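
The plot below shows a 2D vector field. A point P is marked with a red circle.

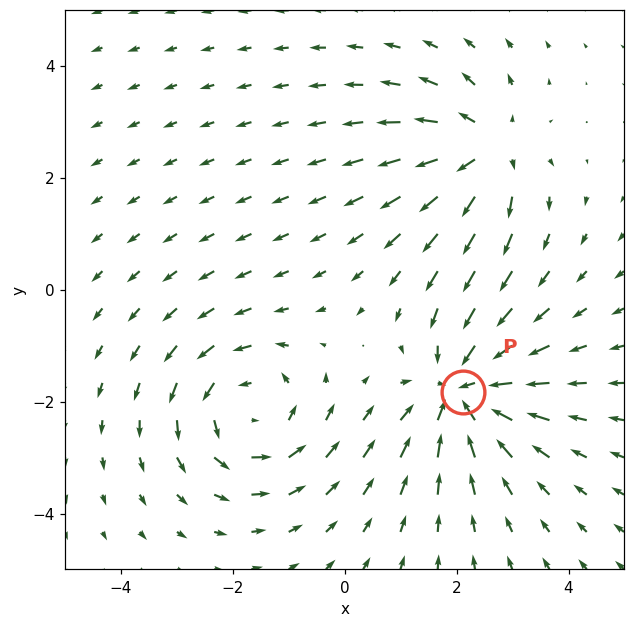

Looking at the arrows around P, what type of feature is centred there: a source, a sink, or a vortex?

At P (2.1, -1.8) the arrows converge inward. Divergence about -5, curl ≈0 — negative divergence with near-zero curl is a sink.

sink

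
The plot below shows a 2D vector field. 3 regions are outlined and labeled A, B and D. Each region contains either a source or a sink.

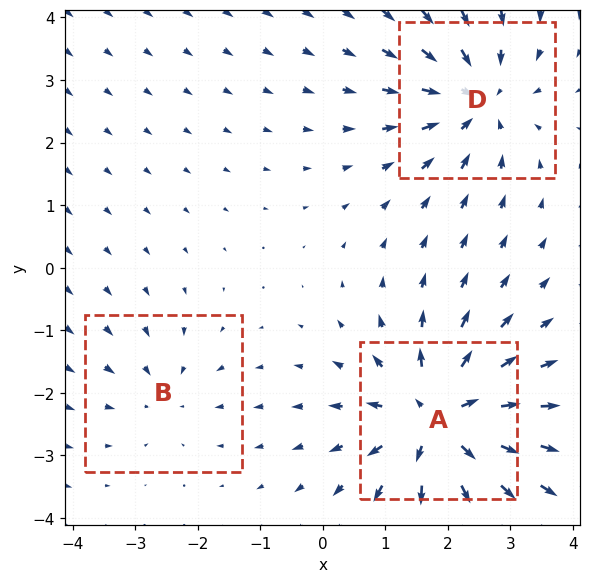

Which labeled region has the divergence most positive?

A

Divergence at each region's feature centre — A: about +5, B: about -2, D: about -4. Region A is most positive.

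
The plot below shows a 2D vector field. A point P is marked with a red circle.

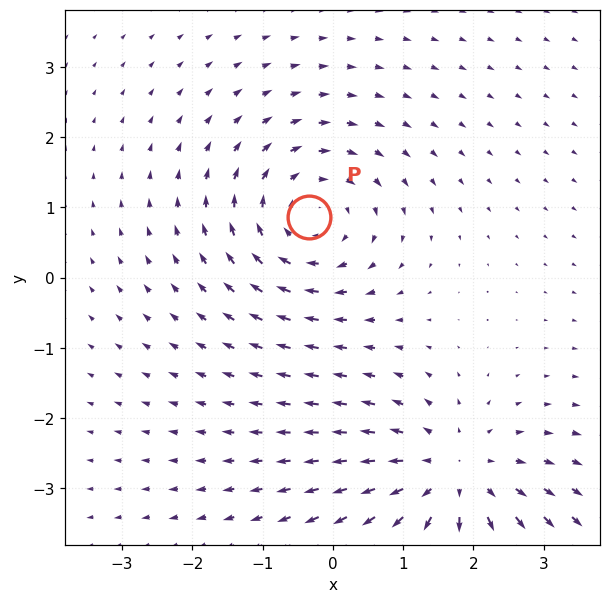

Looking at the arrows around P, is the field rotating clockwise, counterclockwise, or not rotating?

clockwise

Near P at (-0.3, 0.9) the arrows circulate clockwise. The curl (z-component) there is about -4; negative curl means clockwise rotation.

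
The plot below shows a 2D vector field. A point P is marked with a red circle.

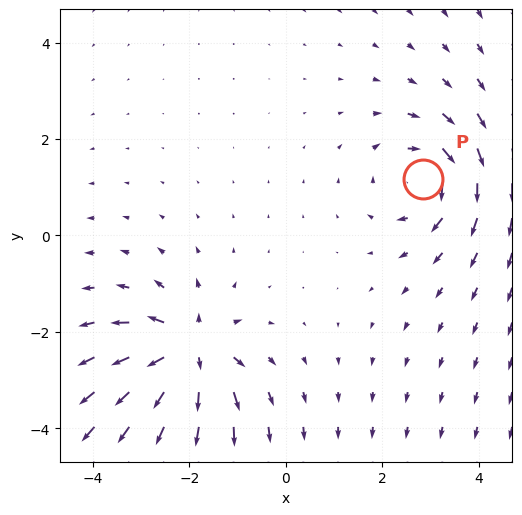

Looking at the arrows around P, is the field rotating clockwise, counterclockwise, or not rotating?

clockwise

Near P at (2.9, 1.2) the arrows circulate clockwise. The curl (z-component) there is about -4; negative curl means clockwise rotation.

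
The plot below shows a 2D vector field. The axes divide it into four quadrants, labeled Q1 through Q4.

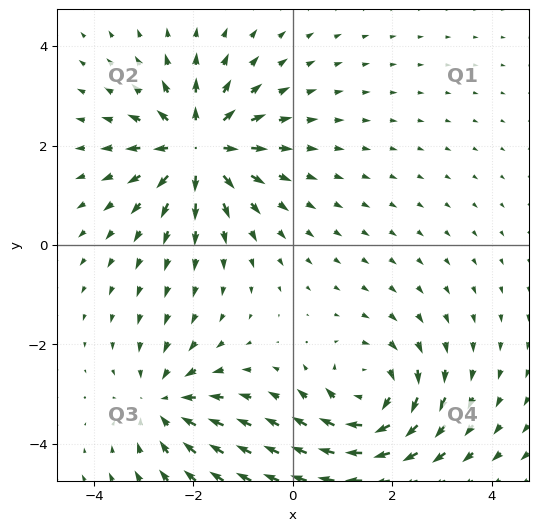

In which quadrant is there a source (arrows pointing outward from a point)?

Q2

The source sits at approximately (-1.9, 2.0), which lies in quadrant Q2. The divergence there is about +5, positive as expected for a source.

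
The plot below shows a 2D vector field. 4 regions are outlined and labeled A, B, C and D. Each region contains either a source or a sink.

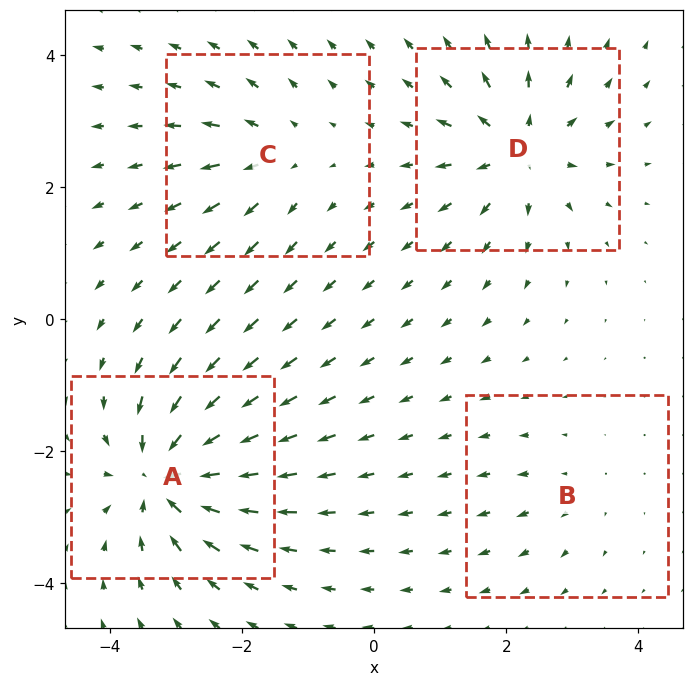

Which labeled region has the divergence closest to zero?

B

Divergence at each region's feature centre — A: about -9, B: about +2, C: about +4, D: about +7. Region B is closest to zero.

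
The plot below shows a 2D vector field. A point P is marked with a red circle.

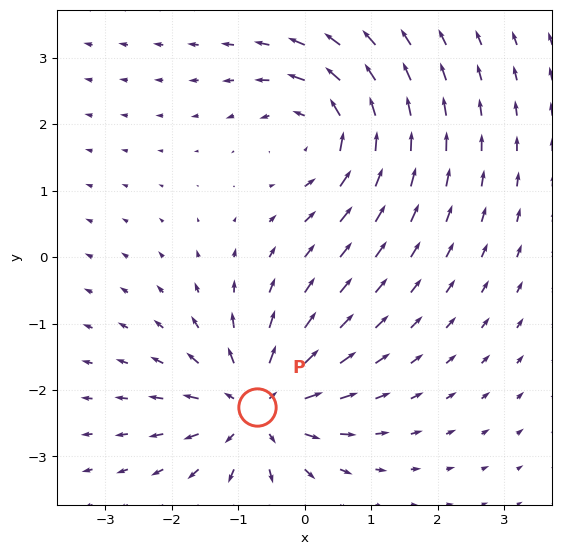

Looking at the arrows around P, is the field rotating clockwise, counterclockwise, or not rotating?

not rotating

Near P at (-0.7, -2.3) the arrows show no circulation. The curl there is ≈0.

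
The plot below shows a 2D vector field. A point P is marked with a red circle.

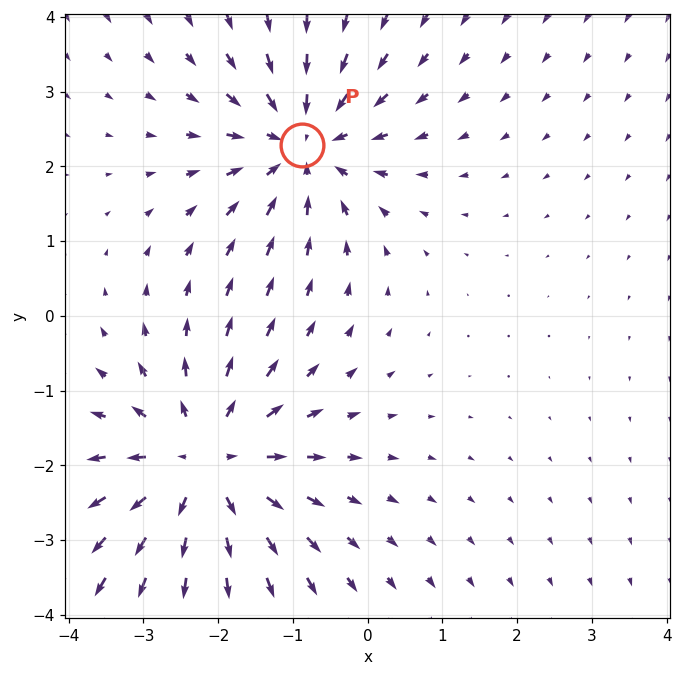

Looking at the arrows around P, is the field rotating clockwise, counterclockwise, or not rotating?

not rotating

Near P at (-0.9, 2.3) the arrows show no circulation. The curl there is ≈0.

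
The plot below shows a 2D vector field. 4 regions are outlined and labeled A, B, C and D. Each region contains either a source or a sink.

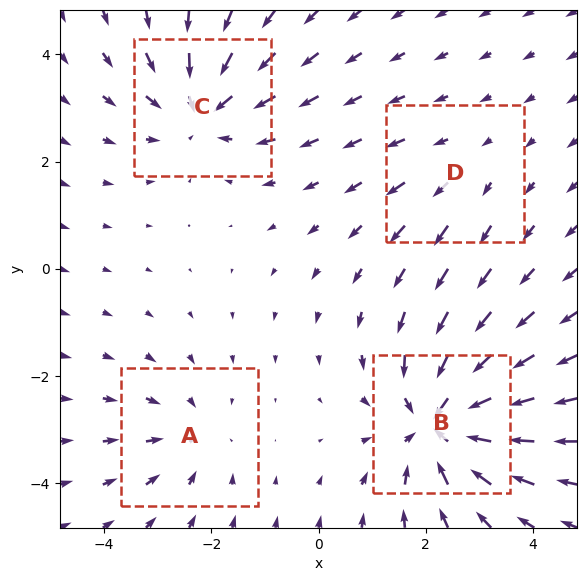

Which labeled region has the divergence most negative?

B

Divergence at each region's feature centre — A: about -3, B: about -7, C: about -5, D: about +2. Region B is most negative.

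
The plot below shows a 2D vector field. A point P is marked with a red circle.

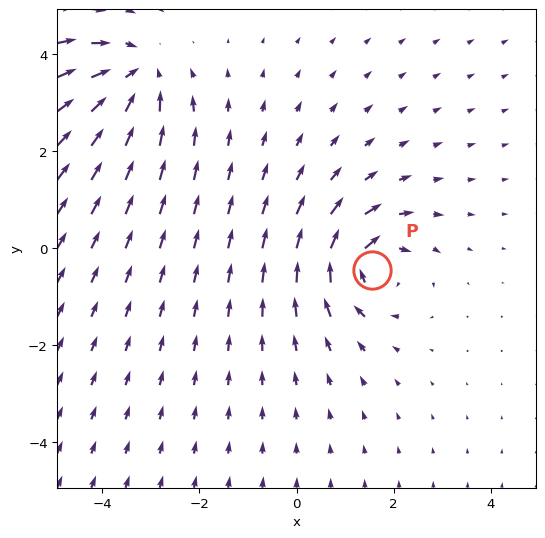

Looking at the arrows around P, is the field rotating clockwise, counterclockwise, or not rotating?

Near P at (1.6, -0.4) the arrows circulate clockwise. The curl (z-component) there is about -5; negative curl means clockwise rotation.

clockwise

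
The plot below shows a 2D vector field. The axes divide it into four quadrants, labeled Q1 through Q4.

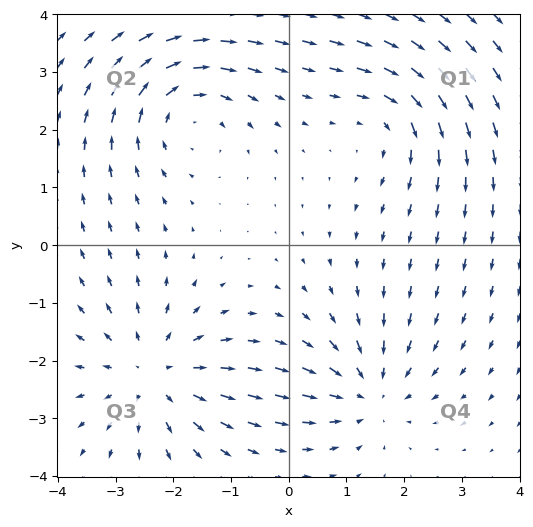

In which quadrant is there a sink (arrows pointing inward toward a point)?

The sink sits at approximately (1.4, -2.5), which lies in quadrant Q4. The divergence there is about -4, negative as expected for a sink.

Q4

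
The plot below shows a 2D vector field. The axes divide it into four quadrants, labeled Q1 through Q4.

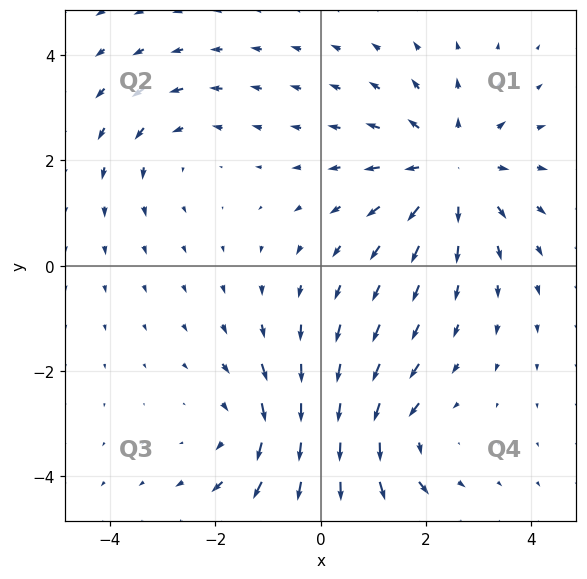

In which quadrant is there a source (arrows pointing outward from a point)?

The source sits at approximately (2.5, 1.8), which lies in quadrant Q1. The divergence there is about +4, positive as expected for a source.

Q1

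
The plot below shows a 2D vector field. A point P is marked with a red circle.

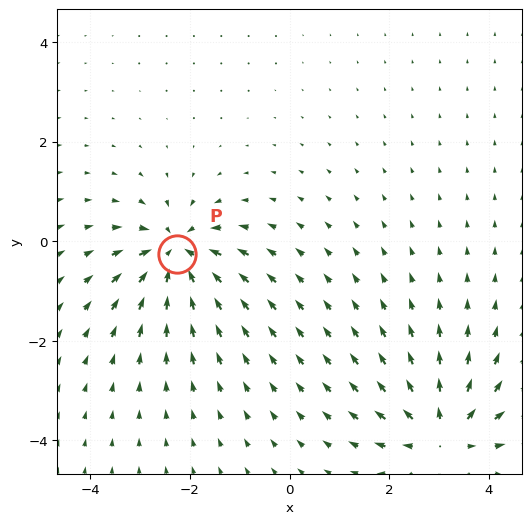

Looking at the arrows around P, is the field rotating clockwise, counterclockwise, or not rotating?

not rotating

Near P at (-2.3, -0.2) the arrows show no circulation. The curl there is ≈0.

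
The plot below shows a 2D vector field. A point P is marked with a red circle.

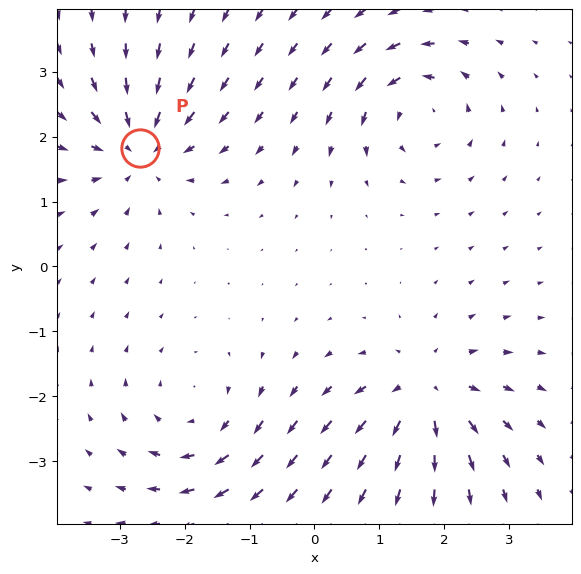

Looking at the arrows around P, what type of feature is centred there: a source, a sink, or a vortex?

At P (-2.7, 1.8) the arrows converge inward. Divergence about -6, curl ≈0 — negative divergence with near-zero curl is a sink.

sink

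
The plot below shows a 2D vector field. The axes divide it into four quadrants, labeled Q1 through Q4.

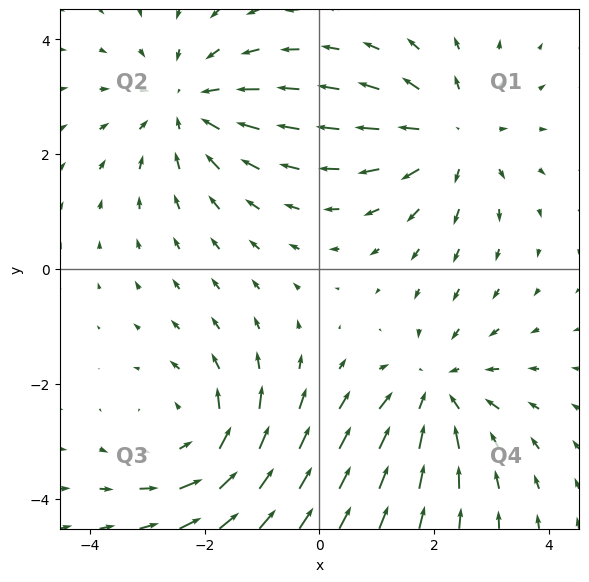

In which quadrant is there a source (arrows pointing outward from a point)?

Q1

The source sits at approximately (2.3, 2.3), which lies in quadrant Q1. The divergence there is about +3, positive as expected for a source.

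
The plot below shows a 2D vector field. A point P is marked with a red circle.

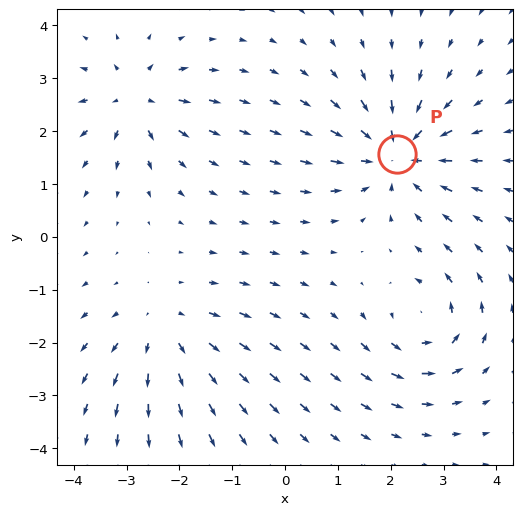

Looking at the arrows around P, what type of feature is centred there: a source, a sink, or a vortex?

sink

At P (2.1, 1.6) the arrows converge inward. Divergence about -5, curl ≈0 — negative divergence with near-zero curl is a sink.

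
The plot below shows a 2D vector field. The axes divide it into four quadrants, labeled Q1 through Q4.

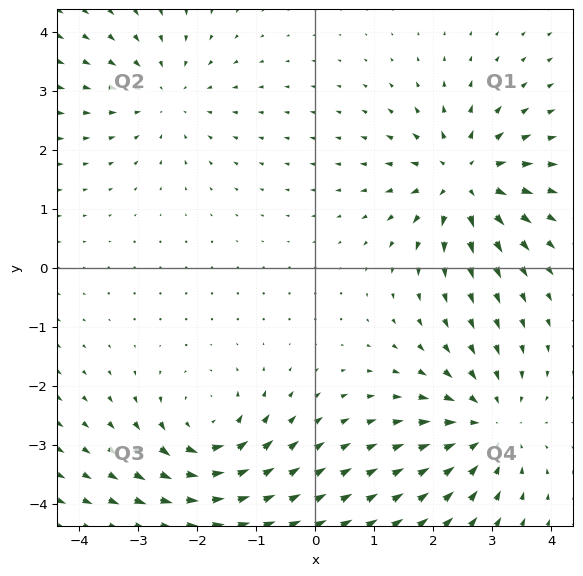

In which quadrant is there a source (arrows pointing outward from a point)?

Q1

The source sits at approximately (2.5, 1.5), which lies in quadrant Q1. The divergence there is about +5, positive as expected for a source.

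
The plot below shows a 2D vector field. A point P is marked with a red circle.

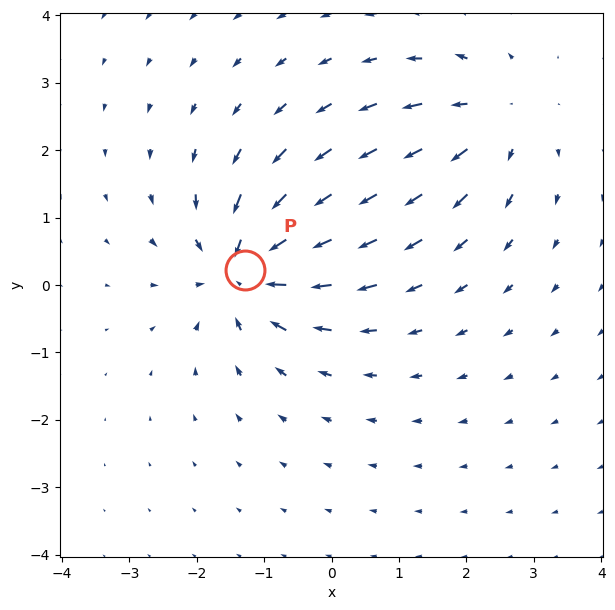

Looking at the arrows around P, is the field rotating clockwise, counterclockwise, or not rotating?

not rotating

Near P at (-1.3, 0.2) the arrows show no circulation. The curl there is ≈0.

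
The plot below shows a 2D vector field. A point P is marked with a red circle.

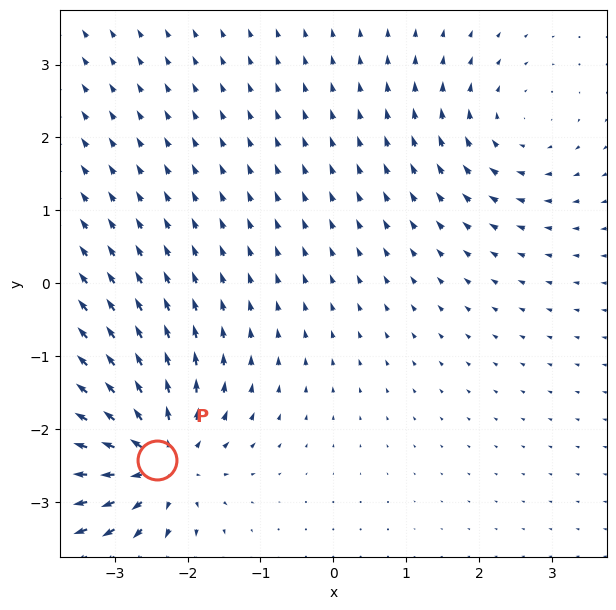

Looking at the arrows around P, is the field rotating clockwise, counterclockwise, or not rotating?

Near P at (-2.4, -2.4) the arrows show no circulation. The curl there is ≈0.

not rotating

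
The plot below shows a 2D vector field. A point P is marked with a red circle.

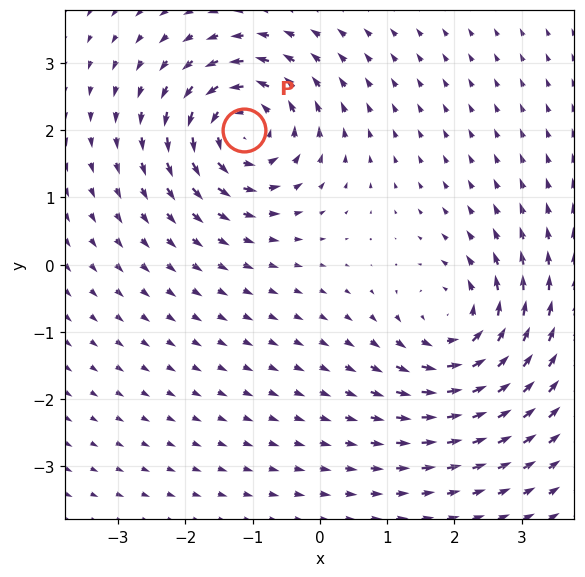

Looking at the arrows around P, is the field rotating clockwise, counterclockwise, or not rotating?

counterclockwise

Near P at (-1.1, 2.0) the arrows circulate counterclockwise. The curl (z-component) there is about +6; positive curl means counterclockwise rotation.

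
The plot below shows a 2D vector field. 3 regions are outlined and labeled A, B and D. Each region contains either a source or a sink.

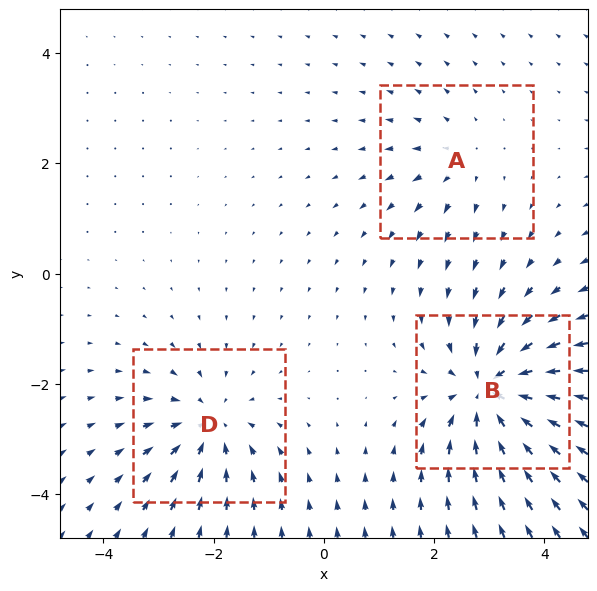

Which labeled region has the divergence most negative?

Divergence at each region's feature centre — A: about +2, B: about -6, D: about -4. Region B is most negative.

B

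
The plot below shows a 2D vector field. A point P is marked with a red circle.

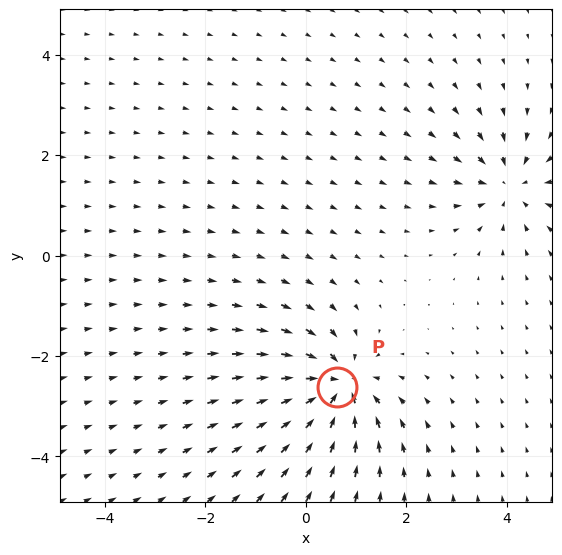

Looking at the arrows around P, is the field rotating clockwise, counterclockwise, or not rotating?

not rotating

Near P at (0.6, -2.6) the arrows show no circulation. The curl there is ≈0.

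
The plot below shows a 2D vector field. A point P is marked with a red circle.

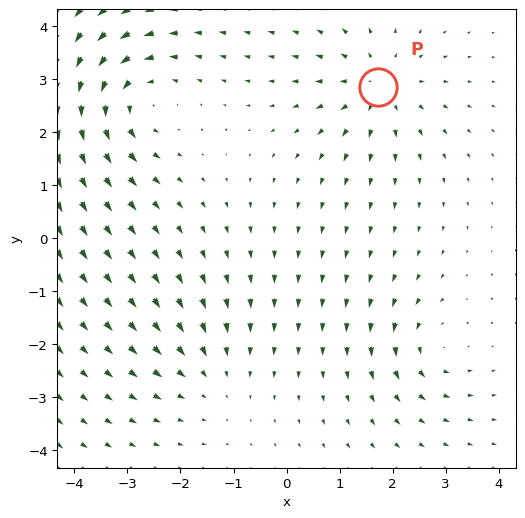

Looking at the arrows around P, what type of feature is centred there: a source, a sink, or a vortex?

At P (1.7, 2.9) the arrows spread outward. Divergence about +4, curl ≈0 — positive divergence with near-zero curl is a source.

source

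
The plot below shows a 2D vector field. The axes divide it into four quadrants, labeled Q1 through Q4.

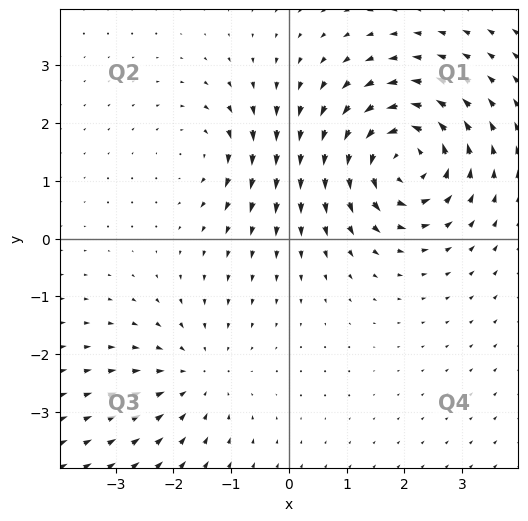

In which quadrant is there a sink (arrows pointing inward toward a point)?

Q3

The sink sits at approximately (-1.6, -2.4), which lies in quadrant Q3. The divergence there is about -3, negative as expected for a sink.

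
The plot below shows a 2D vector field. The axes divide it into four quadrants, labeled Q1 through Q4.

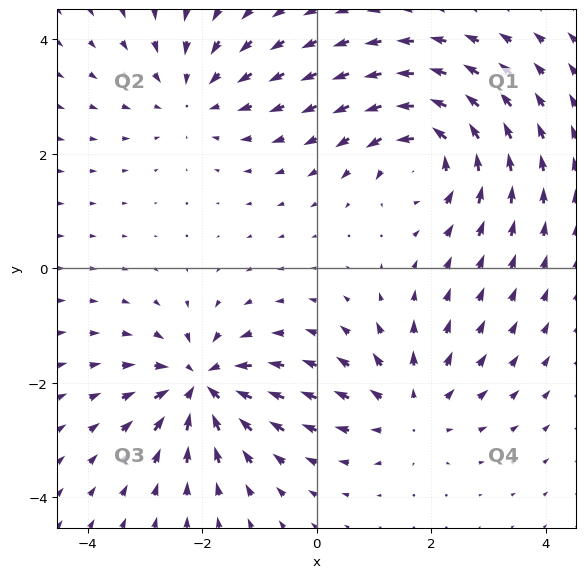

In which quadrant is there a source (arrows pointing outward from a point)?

The source sits at approximately (1.6, -2.4), which lies in quadrant Q4. The divergence there is about +4, positive as expected for a source.

Q4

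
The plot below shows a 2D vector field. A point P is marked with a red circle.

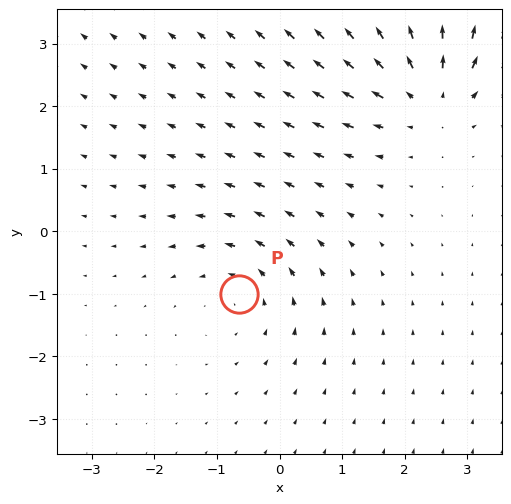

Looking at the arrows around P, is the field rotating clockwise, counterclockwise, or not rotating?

Near P at (-0.6, -1.0) the arrows circulate counterclockwise. The curl (z-component) there is about +2; positive curl means counterclockwise rotation.

counterclockwise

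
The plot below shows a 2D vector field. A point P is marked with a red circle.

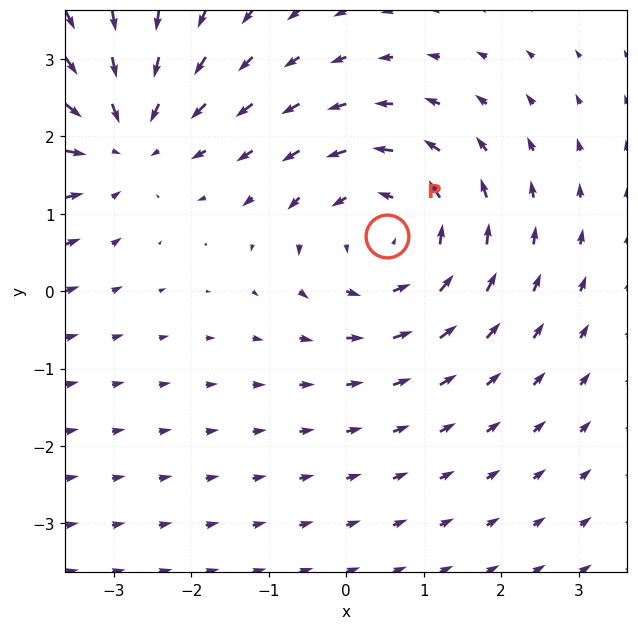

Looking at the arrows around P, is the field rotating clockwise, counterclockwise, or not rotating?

Near P at (0.5, 0.7) the arrows circulate counterclockwise. The curl (z-component) there is about +4; positive curl means counterclockwise rotation.

counterclockwise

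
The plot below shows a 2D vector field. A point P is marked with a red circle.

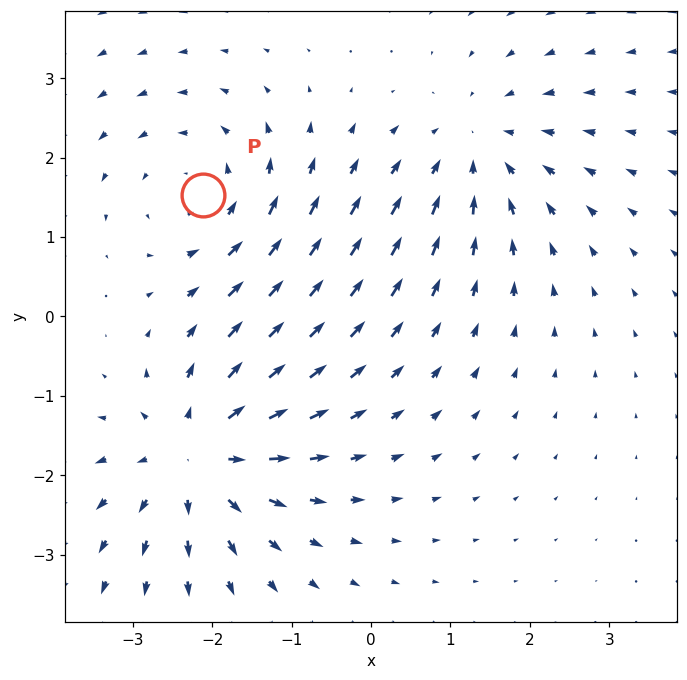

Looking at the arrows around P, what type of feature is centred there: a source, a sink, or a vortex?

vortex

At P (-2.1, 1.5) the arrows circulate counterclockwise. Divergence ≈0, curl about +4 — near-zero divergence with nonzero curl is a vortex.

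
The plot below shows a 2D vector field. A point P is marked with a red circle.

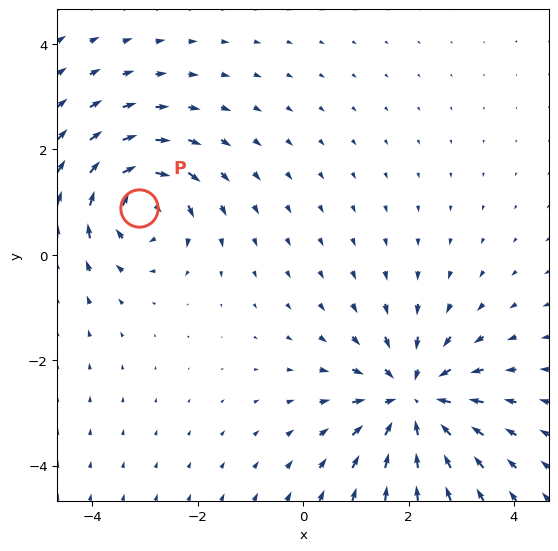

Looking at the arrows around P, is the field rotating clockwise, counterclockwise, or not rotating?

Near P at (-3.1, 0.9) the arrows circulate clockwise. The curl (z-component) there is about -4; negative curl means clockwise rotation.

clockwise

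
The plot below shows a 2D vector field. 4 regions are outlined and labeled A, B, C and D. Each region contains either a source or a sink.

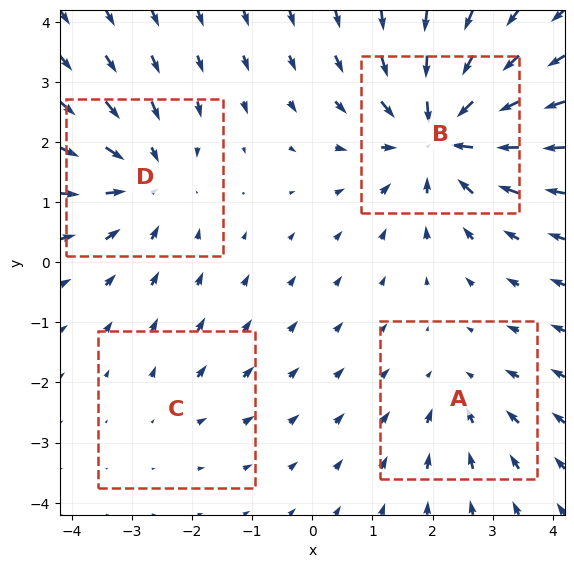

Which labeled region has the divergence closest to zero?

C

Divergence at each region's feature centre — A: about -3, B: about -7, C: about +2, D: about -4. Region C is closest to zero.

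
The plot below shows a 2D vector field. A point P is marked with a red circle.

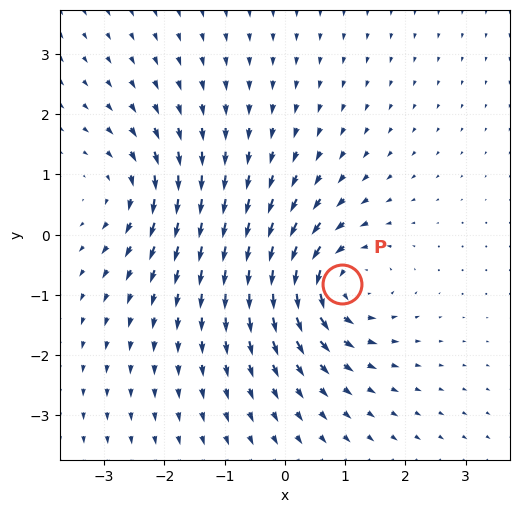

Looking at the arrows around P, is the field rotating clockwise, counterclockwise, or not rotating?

Near P at (0.9, -0.8) the arrows circulate counterclockwise. The curl (z-component) there is about +6; positive curl means counterclockwise rotation.

counterclockwise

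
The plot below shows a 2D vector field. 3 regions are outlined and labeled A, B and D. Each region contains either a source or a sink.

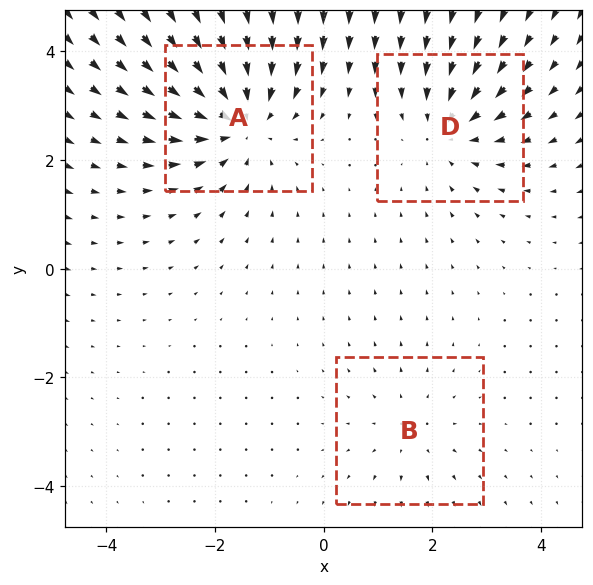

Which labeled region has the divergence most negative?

Divergence at each region's feature centre — A: about -4, B: about +2, D: about -3. Region A is most negative.

A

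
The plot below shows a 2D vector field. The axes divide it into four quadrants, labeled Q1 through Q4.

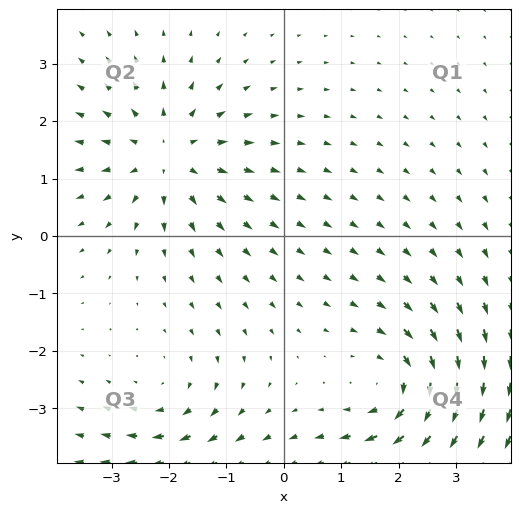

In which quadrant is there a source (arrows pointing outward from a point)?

Q2

The source sits at approximately (-2.0, 1.4), which lies in quadrant Q2. The divergence there is about +5, positive as expected for a source.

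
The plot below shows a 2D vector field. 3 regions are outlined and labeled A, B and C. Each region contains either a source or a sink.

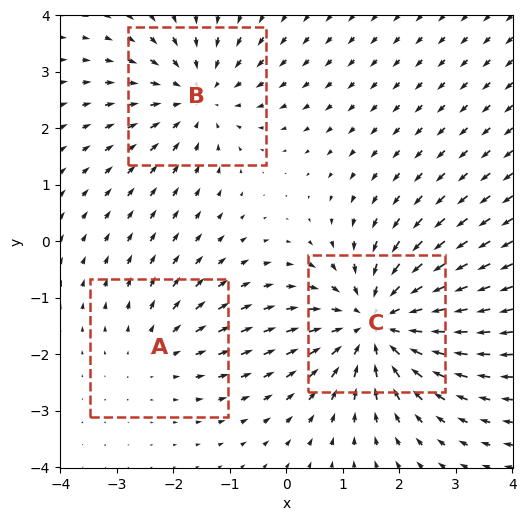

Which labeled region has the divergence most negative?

Divergence at each region's feature centre — A: about +2, B: about -3, C: about -4. Region C is most negative.

C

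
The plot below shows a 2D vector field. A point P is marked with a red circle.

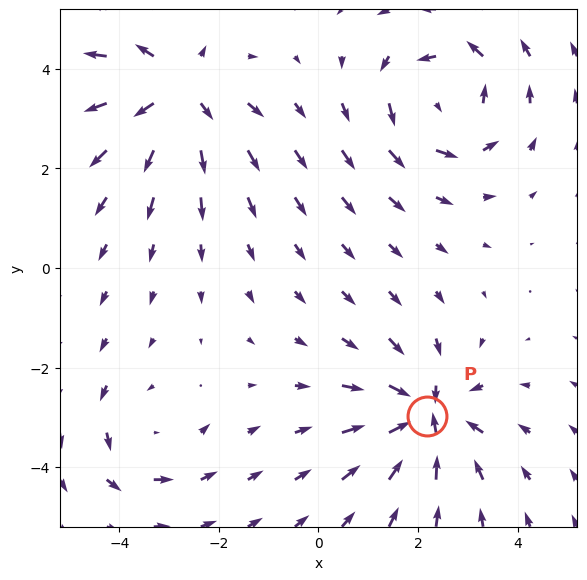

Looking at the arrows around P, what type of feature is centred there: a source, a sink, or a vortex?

sink

At P (2.2, -3.0) the arrows converge inward. Divergence about -5, curl ≈0 — negative divergence with near-zero curl is a sink.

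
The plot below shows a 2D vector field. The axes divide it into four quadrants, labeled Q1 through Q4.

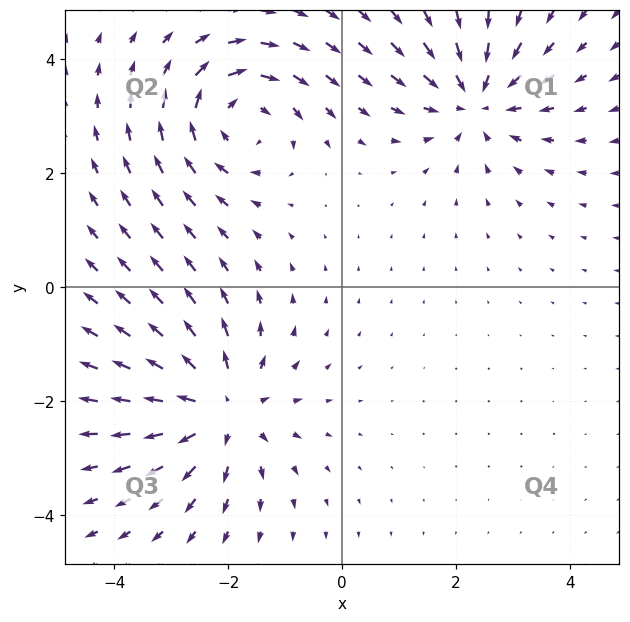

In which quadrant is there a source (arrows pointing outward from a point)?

The source sits at approximately (-2.1, -2.1), which lies in quadrant Q3. The divergence there is about +4, positive as expected for a source.

Q3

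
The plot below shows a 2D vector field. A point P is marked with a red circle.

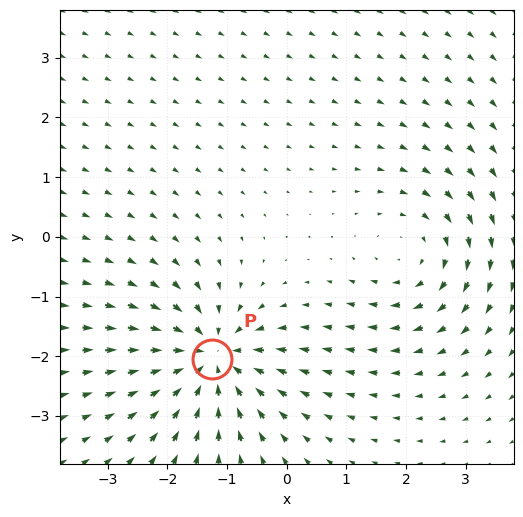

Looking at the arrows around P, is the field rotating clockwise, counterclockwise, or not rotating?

not rotating

Near P at (-1.3, -2.0) the arrows show no circulation. The curl there is ≈0.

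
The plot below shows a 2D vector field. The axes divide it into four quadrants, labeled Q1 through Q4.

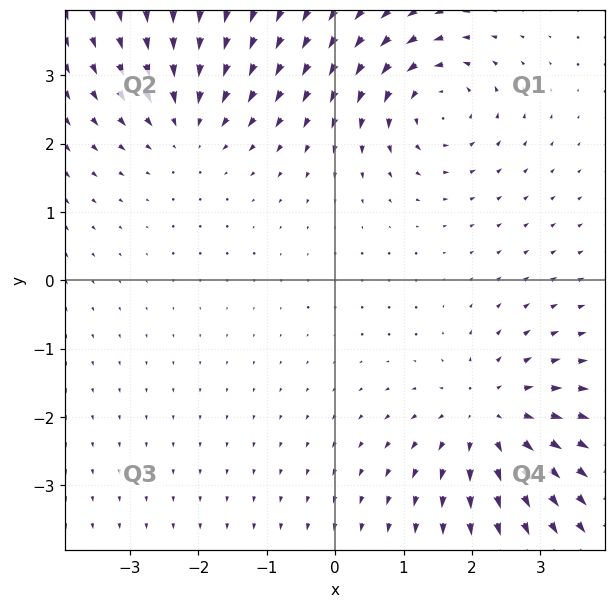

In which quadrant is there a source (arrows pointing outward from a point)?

The source sits at approximately (2.3, -2.0), which lies in quadrant Q4. The divergence there is about +4, positive as expected for a source.

Q4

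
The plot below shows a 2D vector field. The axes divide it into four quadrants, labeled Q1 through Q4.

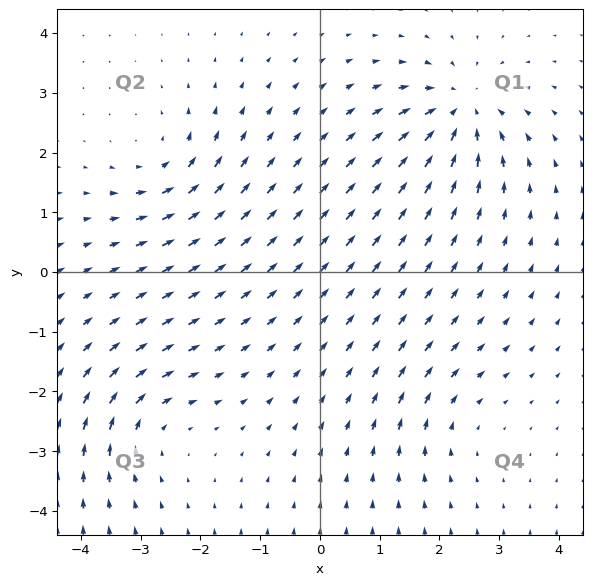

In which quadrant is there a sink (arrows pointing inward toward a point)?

Q1

The sink sits at approximately (2.4, 2.7), which lies in quadrant Q1. The divergence there is about -5, negative as expected for a sink.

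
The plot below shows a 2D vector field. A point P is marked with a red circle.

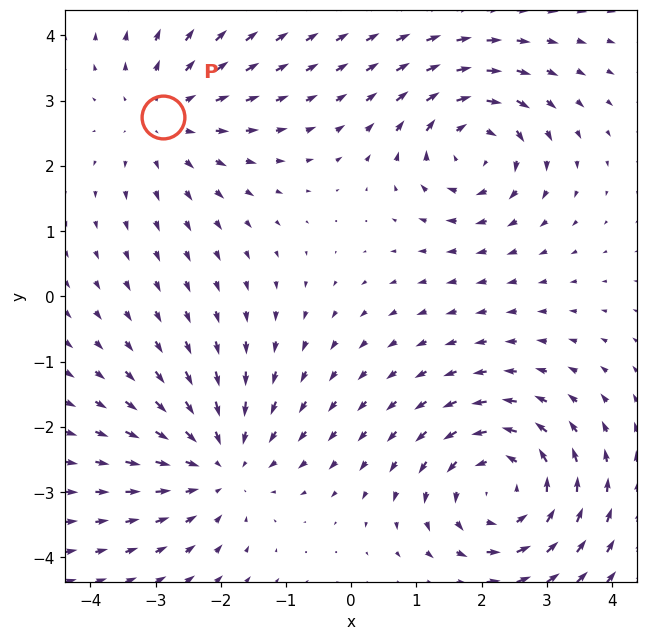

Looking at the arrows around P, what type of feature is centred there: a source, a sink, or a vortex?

source

At P (-2.9, 2.7) the arrows spread outward. Divergence about +3, curl ≈0 — positive divergence with near-zero curl is a source.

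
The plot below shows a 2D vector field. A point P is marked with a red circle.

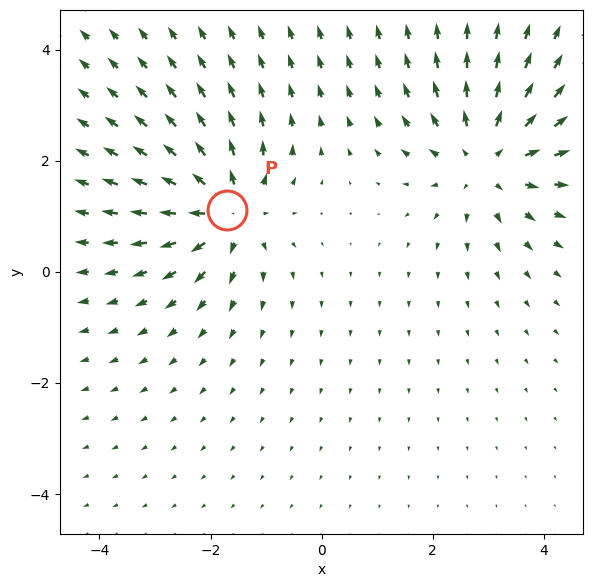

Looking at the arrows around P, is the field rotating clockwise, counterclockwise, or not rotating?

Near P at (-1.7, 1.1) the arrows show no circulation. The curl there is ≈0.

not rotating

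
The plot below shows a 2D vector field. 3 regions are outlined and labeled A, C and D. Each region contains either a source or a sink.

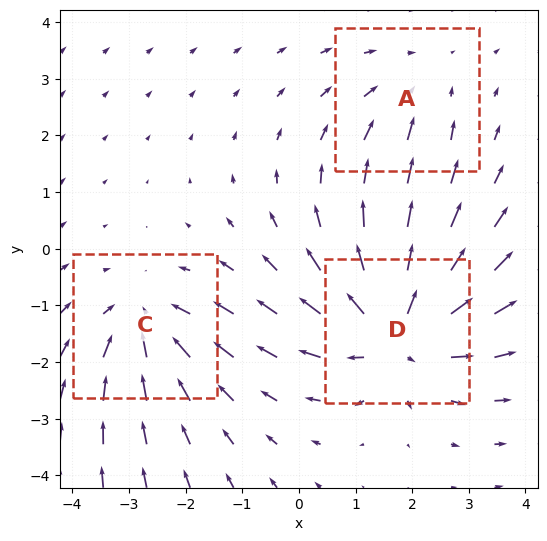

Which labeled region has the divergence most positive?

D

Divergence at each region's feature centre — A: about -2, C: about -3, D: about +4. Region D is most positive.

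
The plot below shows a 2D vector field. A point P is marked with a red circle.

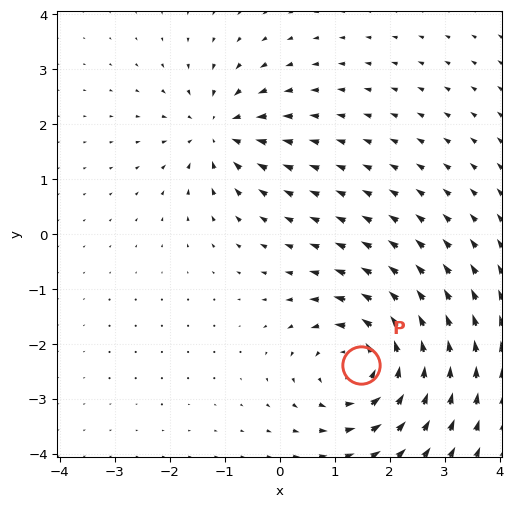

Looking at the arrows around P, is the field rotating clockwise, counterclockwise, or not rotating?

Near P at (1.5, -2.4) the arrows circulate counterclockwise. The curl (z-component) there is about +4; positive curl means counterclockwise rotation.

counterclockwise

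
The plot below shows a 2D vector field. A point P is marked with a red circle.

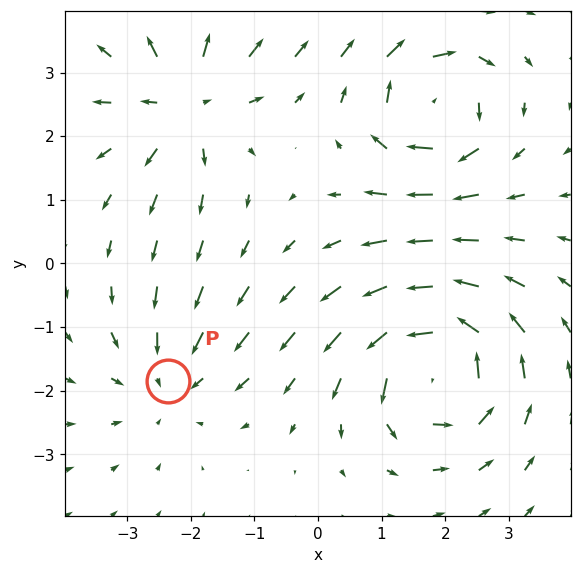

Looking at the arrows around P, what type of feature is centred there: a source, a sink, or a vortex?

sink

At P (-2.4, -1.8) the arrows converge inward. Divergence about -3, curl ≈0 — negative divergence with near-zero curl is a sink.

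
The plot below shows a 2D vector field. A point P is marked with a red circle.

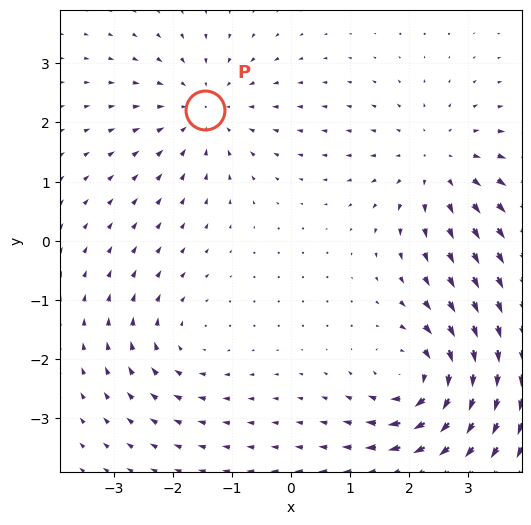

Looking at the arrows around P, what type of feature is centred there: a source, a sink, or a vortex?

sink

At P (-1.5, 2.2) the arrows converge inward. Divergence about -3, curl ≈0 — negative divergence with near-zero curl is a sink.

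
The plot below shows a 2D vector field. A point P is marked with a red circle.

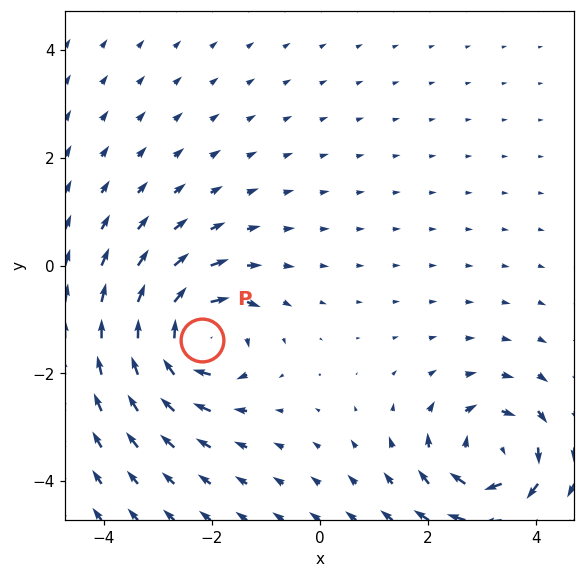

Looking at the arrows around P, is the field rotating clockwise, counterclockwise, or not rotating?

clockwise

Near P at (-2.2, -1.4) the arrows circulate clockwise. The curl (z-component) there is about -6; negative curl means clockwise rotation.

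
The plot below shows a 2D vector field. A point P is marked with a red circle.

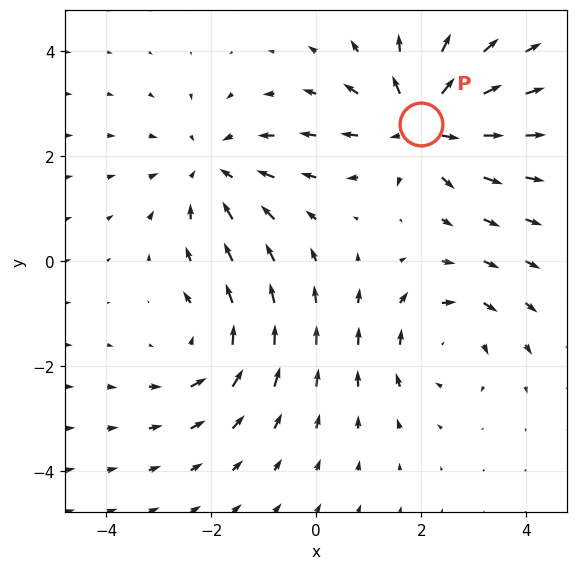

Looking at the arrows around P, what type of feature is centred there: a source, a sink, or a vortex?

At P (2.0, 2.6) the arrows spread outward. Divergence about +5, curl ≈0 — positive divergence with near-zero curl is a source.

source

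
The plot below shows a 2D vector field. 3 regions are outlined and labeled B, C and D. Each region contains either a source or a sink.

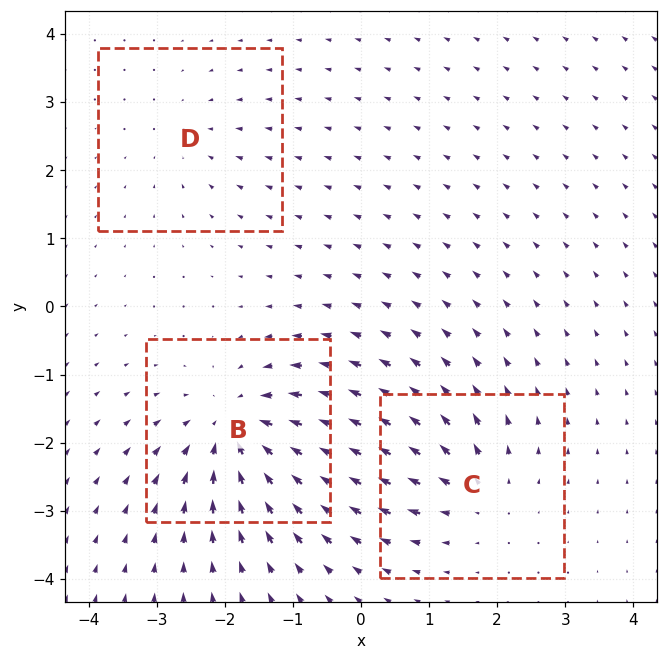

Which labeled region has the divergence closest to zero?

Divergence at each region's feature centre — B: about -6, C: about +4, D: about -2. Region D is closest to zero.

D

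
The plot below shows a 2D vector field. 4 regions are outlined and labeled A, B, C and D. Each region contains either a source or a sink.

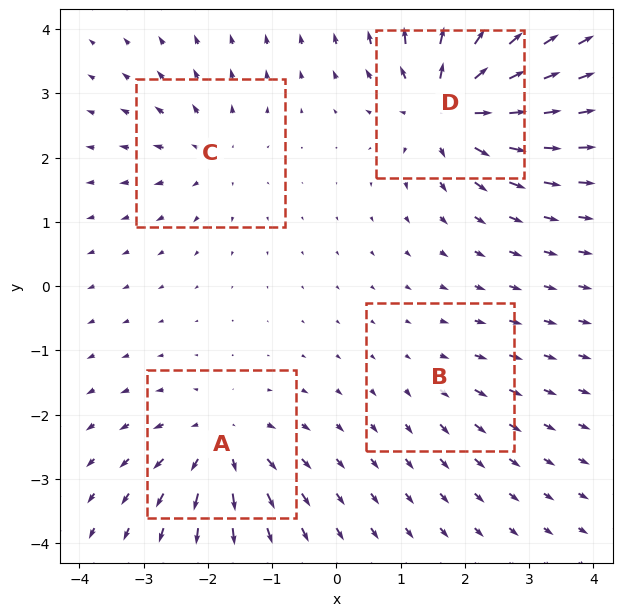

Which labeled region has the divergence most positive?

D

Divergence at each region's feature centre — A: about +6, B: about +2, C: about +4, D: about +9. Region D is most positive.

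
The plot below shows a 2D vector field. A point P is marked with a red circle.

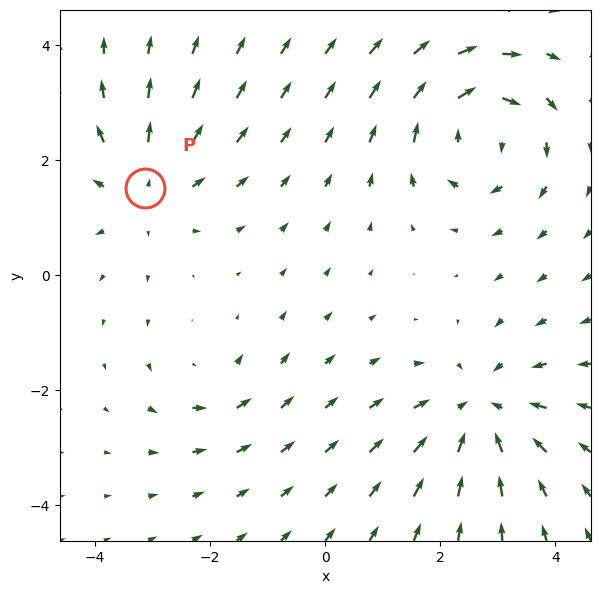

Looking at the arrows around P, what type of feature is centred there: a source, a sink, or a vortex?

source

At P (-3.1, 1.5) the arrows spread outward. Divergence about +4, curl ≈0 — positive divergence with near-zero curl is a source.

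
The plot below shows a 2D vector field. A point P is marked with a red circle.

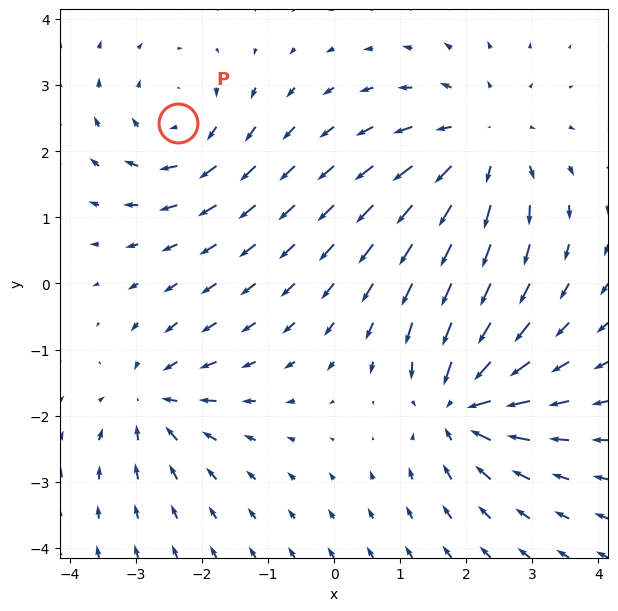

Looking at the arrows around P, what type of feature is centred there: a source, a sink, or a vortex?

At P (-2.4, 2.4) the arrows circulate clockwise. Divergence ≈0, curl about -4 — near-zero divergence with nonzero curl is a vortex.

vortex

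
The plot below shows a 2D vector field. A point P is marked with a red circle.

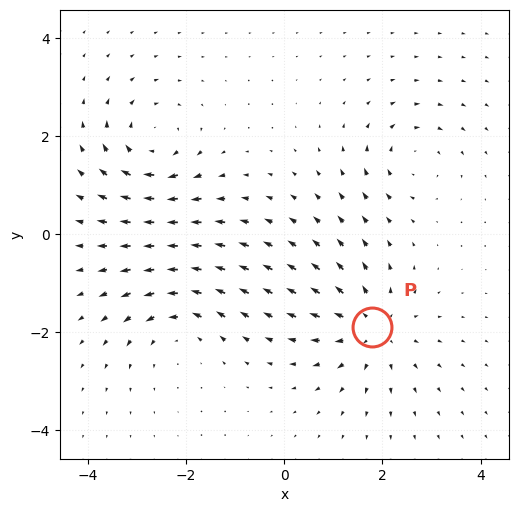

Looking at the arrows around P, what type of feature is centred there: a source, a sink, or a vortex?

At P (1.8, -1.9) the arrows spread outward. Divergence about +5, curl ≈0 — positive divergence with near-zero curl is a source.

source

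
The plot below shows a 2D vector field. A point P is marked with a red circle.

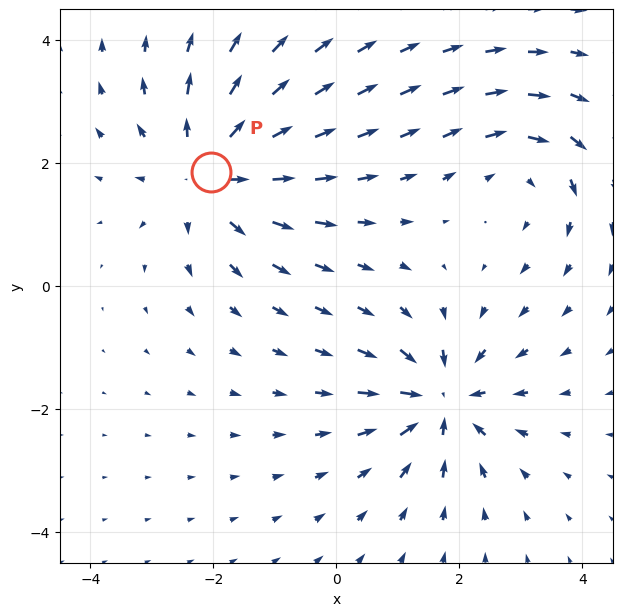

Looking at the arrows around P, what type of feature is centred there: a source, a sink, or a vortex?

At P (-2.0, 1.9) the arrows spread outward. Divergence about +3, curl ≈0 — positive divergence with near-zero curl is a source.

source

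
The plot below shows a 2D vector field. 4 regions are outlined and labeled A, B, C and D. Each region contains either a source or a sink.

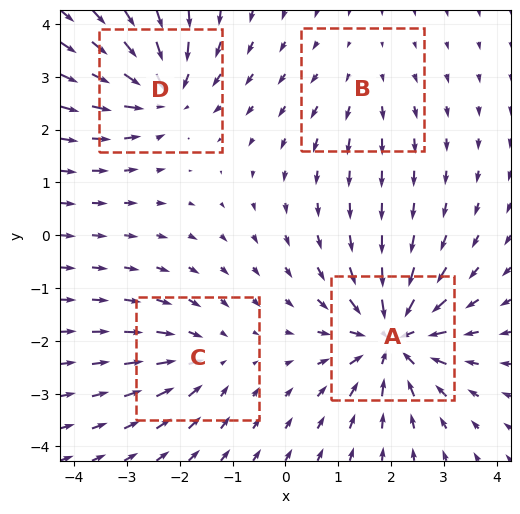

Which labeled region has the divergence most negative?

A

Divergence at each region's feature centre — A: about -7, B: about +2, C: about -3, D: about -6. Region A is most negative.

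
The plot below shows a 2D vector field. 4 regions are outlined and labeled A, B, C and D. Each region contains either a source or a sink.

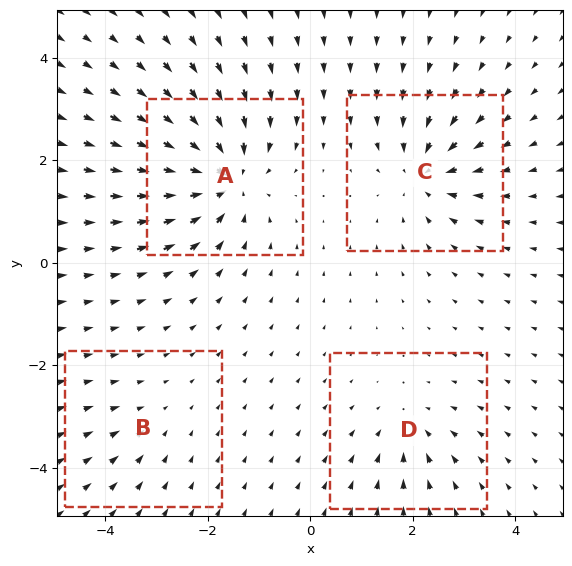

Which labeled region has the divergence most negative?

A

Divergence at each region's feature centre — A: about -8, B: about -2, C: about -6, D: about -4. Region A is most negative.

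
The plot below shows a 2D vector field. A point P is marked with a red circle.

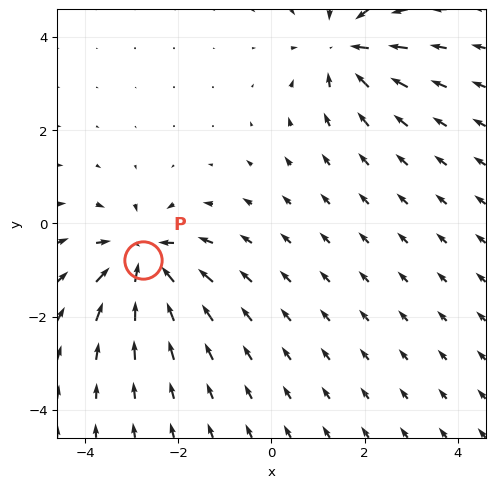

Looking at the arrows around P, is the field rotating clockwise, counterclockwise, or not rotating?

Near P at (-2.7, -0.8) the arrows show no circulation. The curl there is ≈0.

not rotating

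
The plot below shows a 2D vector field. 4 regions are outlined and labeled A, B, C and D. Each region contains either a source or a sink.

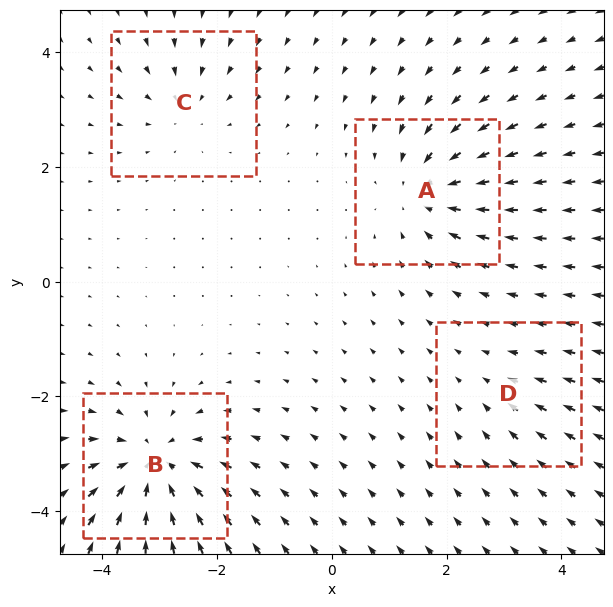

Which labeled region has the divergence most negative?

Divergence at each region's feature centre — A: about -6, B: about -7, C: about -4, D: about -2. Region B is most negative.

B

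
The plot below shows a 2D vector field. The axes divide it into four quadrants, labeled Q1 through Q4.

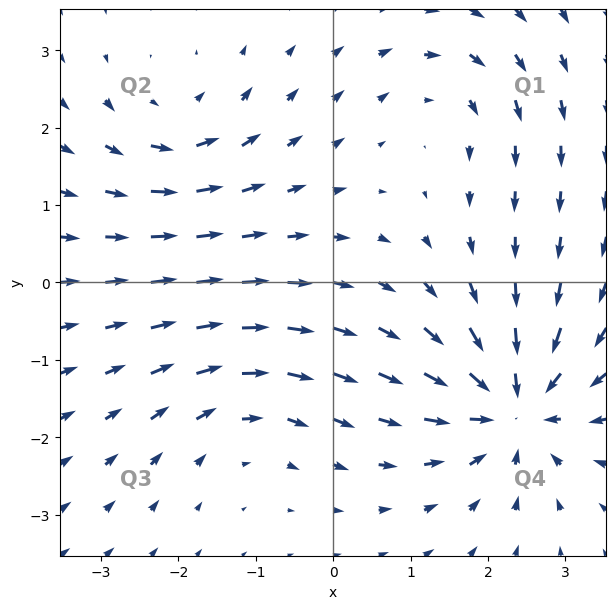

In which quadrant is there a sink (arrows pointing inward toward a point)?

Q4

The sink sits at approximately (2.3, -1.6), which lies in quadrant Q4. The divergence there is about -6, negative as expected for a sink.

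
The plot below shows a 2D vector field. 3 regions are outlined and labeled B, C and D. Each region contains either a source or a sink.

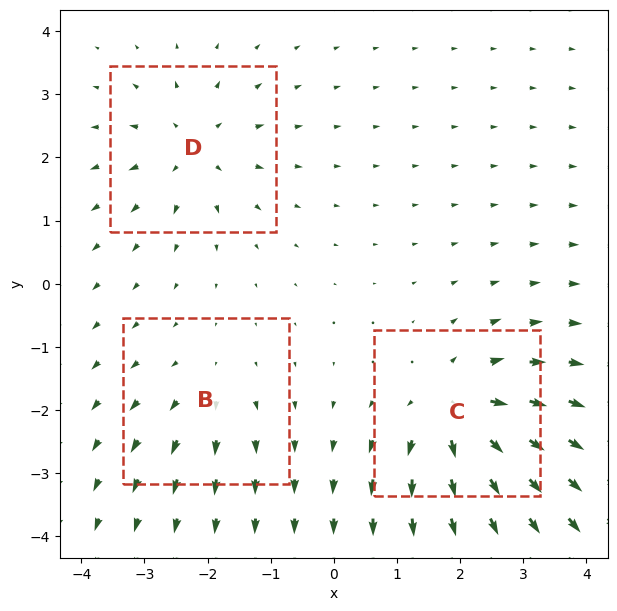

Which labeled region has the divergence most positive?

C

Divergence at each region's feature centre — B: about +2, C: about +5, D: about +4. Region C is most positive.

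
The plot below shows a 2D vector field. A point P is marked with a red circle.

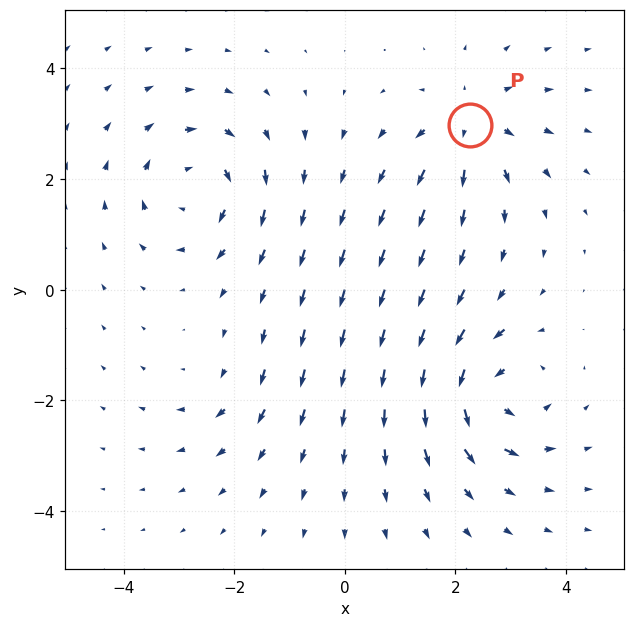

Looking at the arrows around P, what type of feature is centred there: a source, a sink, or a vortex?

source

At P (2.3, 3.0) the arrows spread outward. Divergence about +4, curl ≈0 — positive divergence with near-zero curl is a source.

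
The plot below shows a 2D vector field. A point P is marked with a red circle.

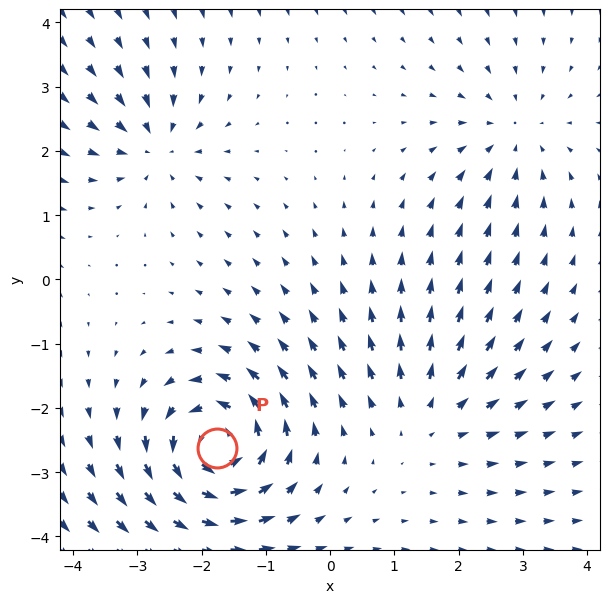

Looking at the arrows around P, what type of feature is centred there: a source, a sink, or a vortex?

At P (-1.8, -2.6) the arrows circulate counterclockwise. Divergence ≈0, curl about +7 — near-zero divergence with nonzero curl is a vortex.

vortex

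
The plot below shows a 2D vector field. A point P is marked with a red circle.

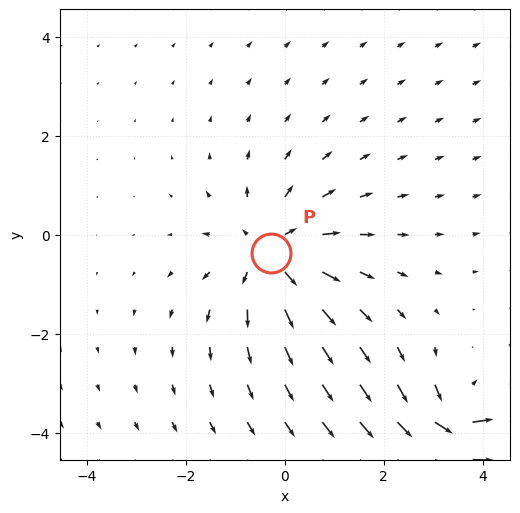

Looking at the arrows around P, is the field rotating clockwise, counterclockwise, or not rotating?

not rotating

Near P at (-0.3, -0.4) the arrows show no circulation. The curl there is ≈0.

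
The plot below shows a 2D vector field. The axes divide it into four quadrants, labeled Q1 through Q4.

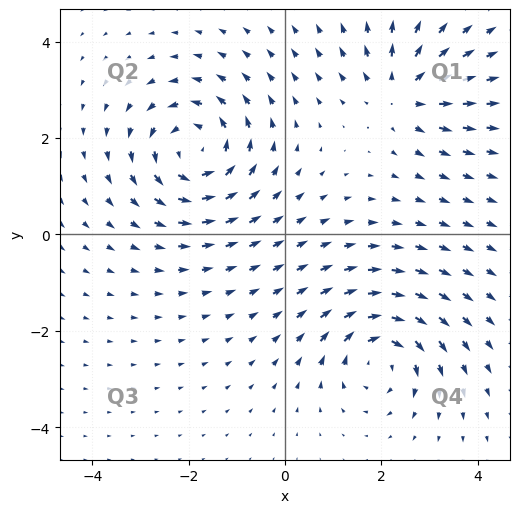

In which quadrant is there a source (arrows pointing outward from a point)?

Q1

The source sits at approximately (2.4, 2.9), which lies in quadrant Q1. The divergence there is about +3, positive as expected for a source.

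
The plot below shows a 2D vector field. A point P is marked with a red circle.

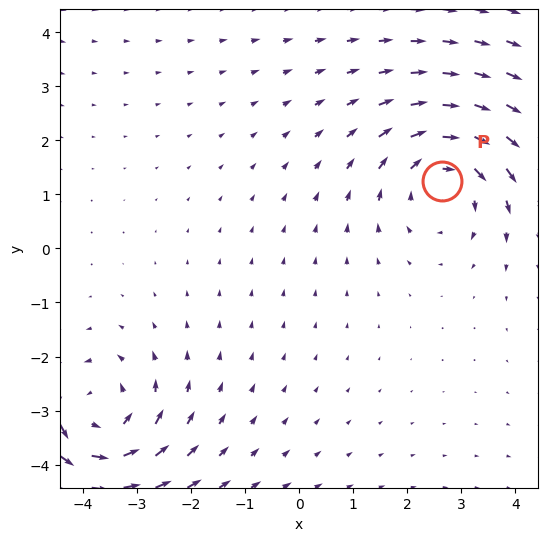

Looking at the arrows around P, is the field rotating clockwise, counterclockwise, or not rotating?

Near P at (2.7, 1.2) the arrows circulate clockwise. The curl (z-component) there is about -2; negative curl means clockwise rotation.

clockwise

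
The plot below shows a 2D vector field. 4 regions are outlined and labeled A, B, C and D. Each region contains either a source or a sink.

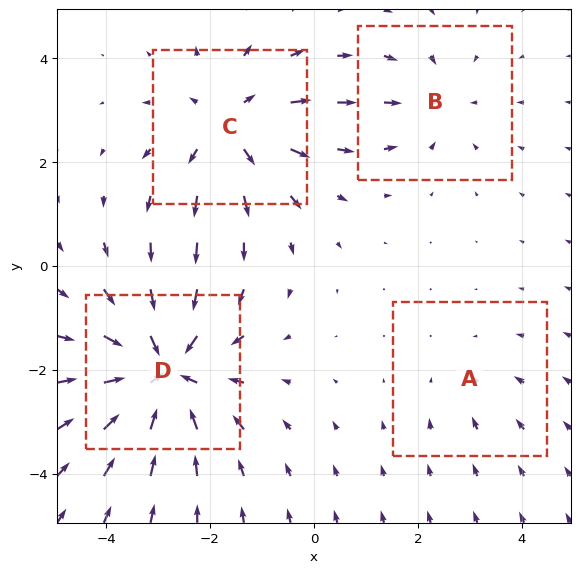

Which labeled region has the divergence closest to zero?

A

Divergence at each region's feature centre — A: about -2, B: about -3, C: about +5, D: about -6. Region A is closest to zero.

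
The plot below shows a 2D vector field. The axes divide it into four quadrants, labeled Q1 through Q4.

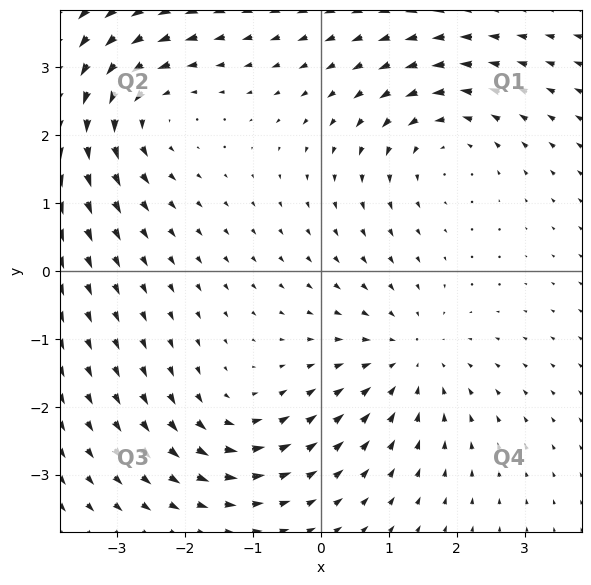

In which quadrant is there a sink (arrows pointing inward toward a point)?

The sink sits at approximately (1.3, -1.3), which lies in quadrant Q4. The divergence there is about -3, negative as expected for a sink.

Q4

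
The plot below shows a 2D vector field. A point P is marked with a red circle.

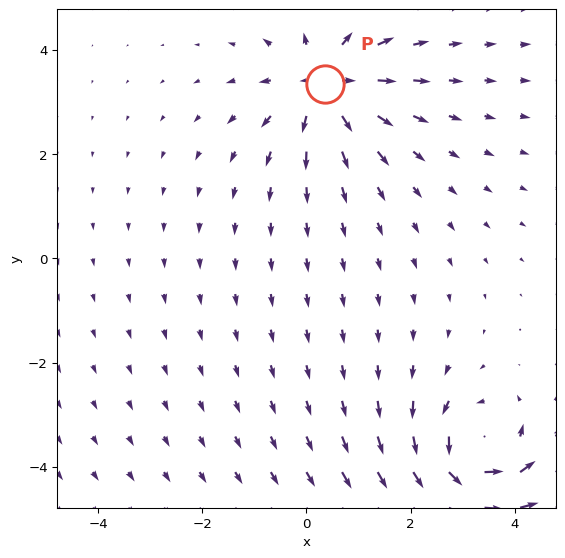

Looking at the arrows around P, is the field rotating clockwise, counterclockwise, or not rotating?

Near P at (0.4, 3.3) the arrows show no circulation. The curl there is ≈0.

not rotating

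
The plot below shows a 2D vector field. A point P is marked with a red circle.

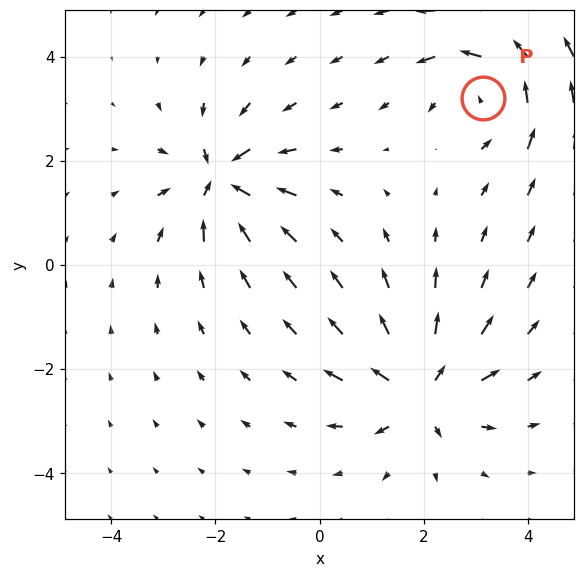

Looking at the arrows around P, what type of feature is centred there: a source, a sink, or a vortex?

vortex

At P (3.1, 3.2) the arrows circulate counterclockwise. Divergence ≈0, curl about +5 — near-zero divergence with nonzero curl is a vortex.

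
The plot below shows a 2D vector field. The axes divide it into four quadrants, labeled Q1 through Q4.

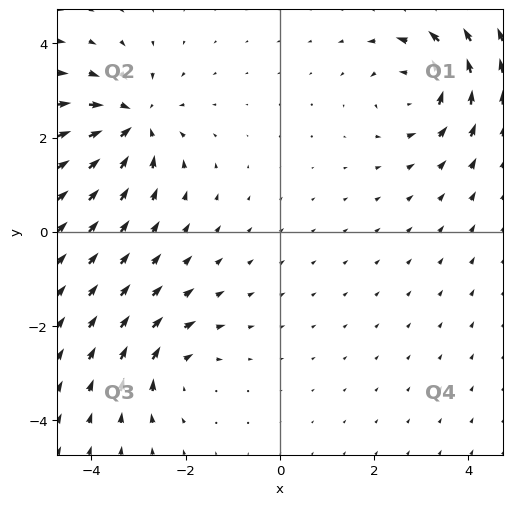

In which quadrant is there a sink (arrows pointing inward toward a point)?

The sink sits at approximately (-3.1, 2.3), which lies in quadrant Q2. The divergence there is about -5, negative as expected for a sink.

Q2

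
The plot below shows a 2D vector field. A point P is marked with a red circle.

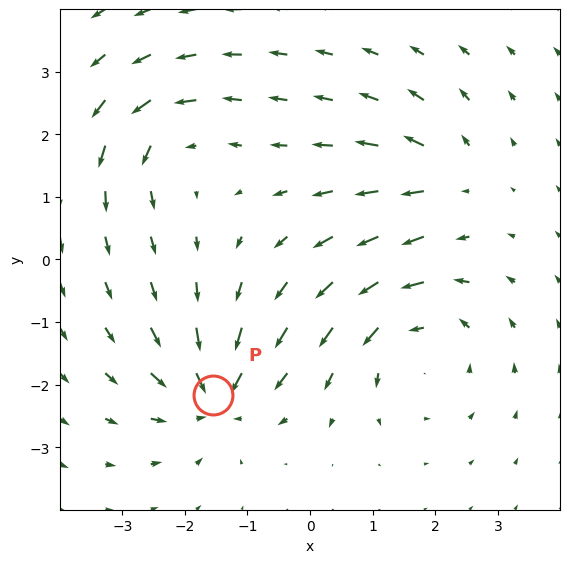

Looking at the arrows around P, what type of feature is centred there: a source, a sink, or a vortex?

sink

At P (-1.5, -2.2) the arrows converge inward. Divergence about -6, curl ≈0 — negative divergence with near-zero curl is a sink.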